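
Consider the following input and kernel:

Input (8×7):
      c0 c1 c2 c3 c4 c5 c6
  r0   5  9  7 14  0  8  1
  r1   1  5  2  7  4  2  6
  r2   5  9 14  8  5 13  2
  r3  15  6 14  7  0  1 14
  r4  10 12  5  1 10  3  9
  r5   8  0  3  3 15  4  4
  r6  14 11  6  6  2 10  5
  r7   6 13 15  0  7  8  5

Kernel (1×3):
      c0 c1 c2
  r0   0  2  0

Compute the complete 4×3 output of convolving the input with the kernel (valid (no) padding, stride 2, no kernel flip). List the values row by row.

18 28 16
18 16 26
24 2 6
22 12 20

Output[0,0]: The receptive field on the input at this output position is [5 9 7]. Elementwise product with the kernel and sum: 9·2.
Output[0,1]: The receptive field on the input at this output position is [7 14 0]. Elementwise product with the kernel and sum: 14·2.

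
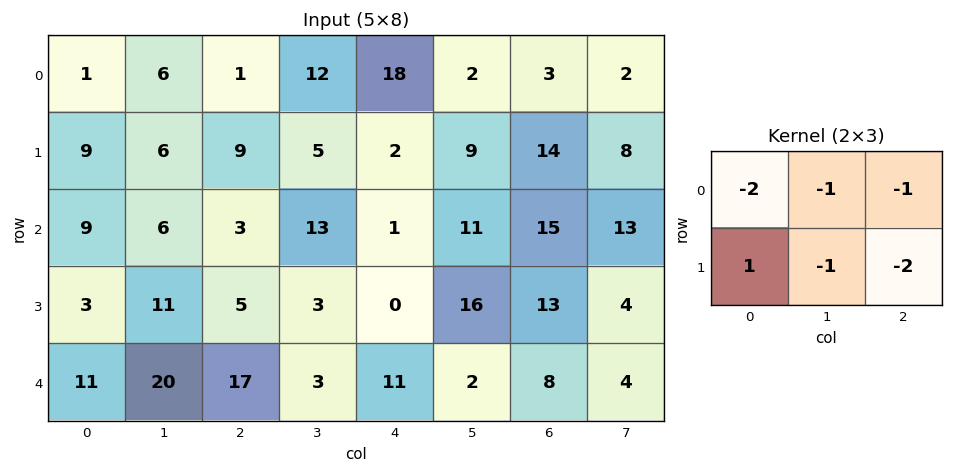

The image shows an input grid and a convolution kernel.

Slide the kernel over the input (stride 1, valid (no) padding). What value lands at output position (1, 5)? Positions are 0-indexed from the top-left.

-70

The receptive field on the input at this output position is [9 14 8 / 11 15 13]. Elementwise product with the kernel and sum: 9·-2 + 14·-1 + 8·-1 + 11·1 + 15·-1 + 13·-2.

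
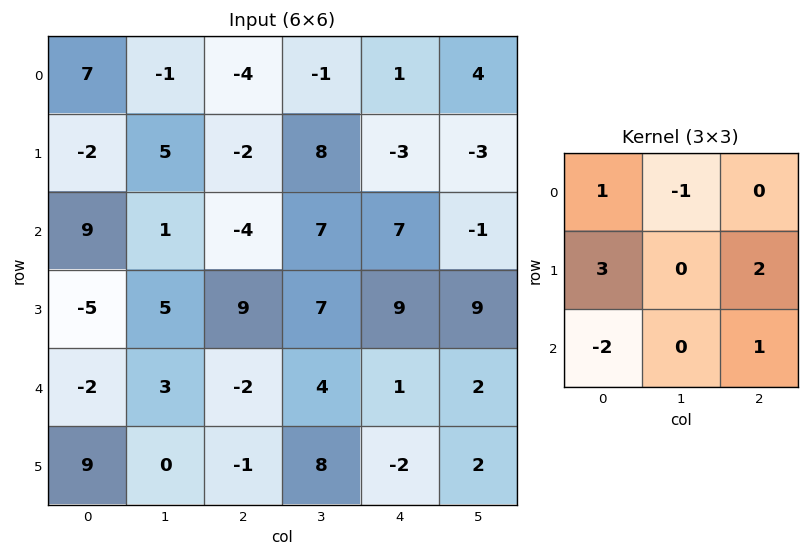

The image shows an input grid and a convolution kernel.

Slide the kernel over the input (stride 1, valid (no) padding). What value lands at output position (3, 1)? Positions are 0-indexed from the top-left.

21

The receptive field on the input at this output position is [5 9 7 / 3 -2 4 / 0 -1 8]. Elementwise product with the kernel and sum: 5·1 + 9·-1 + 3·3 + 4·2 + 0·-2 + 8·1.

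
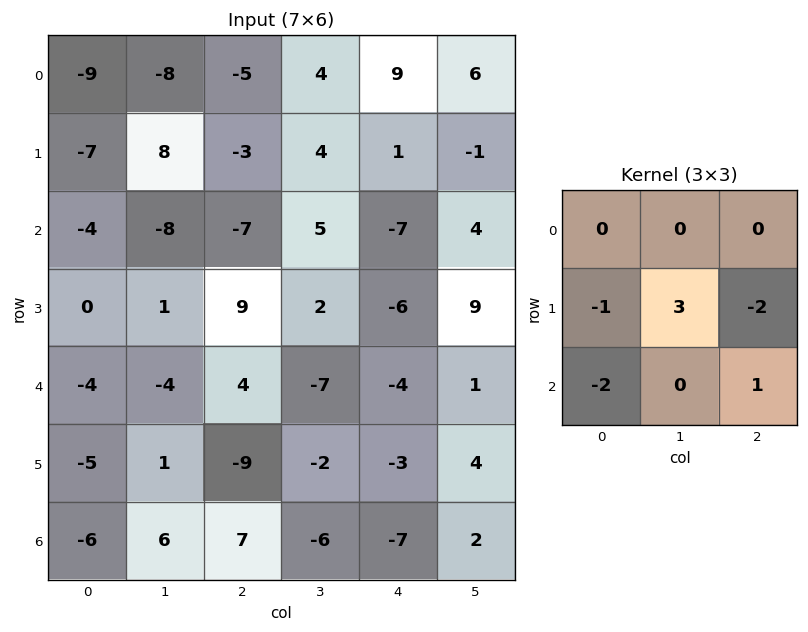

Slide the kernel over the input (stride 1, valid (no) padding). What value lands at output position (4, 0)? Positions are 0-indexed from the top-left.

The receptive field on the input at this output position is [-4 -4 4 / -5 1 -9 / -6 6 7]. Elementwise product with the kernel and sum: -5·-1 + 1·3 + -9·-2 + -6·-2 + 7·1.

45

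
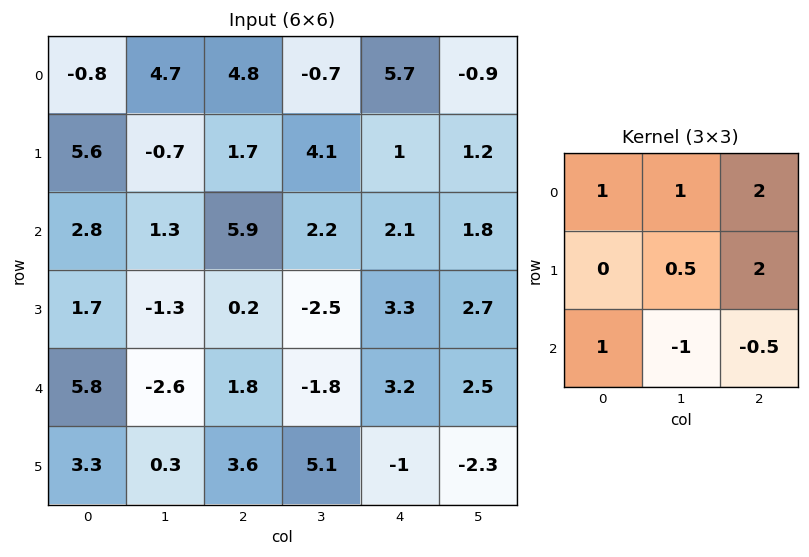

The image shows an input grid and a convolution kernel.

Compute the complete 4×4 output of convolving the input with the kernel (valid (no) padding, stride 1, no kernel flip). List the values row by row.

Output[0,0]: The receptive field on the input at this output position is [-0.8 4.7 4.8 / 5.6 -0.7 1.7 / 2.8 1.3 5.9]. Elementwise product with the kernel and sum: -0.8·1 + 4.7·1 + 4.8·2 + -0.7·0.5 + 1.7·2 + 2.8·1 + 1.3·-1 + 5.9·-0.5.

15.1 11.45 22.2 5.3
23.65 16.3 14.15 5
23.15 3.2 19.65 8.7
4.3 -14.65 8.8 20.05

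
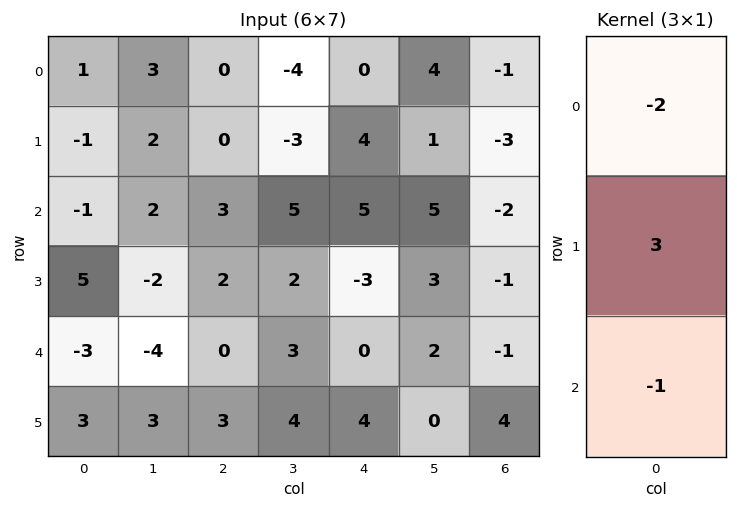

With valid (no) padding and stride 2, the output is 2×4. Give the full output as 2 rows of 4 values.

-4 -3 7 -5
20 0 -19 2

Output[0,0]: The receptive field on the input at this output position is [1 / -1 / -1]. Elementwise product with the kernel and sum: 1·-2 + -1·3 + -1·-1.
Output[0,1]: The receptive field on the input at this output position is [0 / 0 / 3]. Elementwise product with the kernel and sum: 0·-2 + 0·3 + 3·-1.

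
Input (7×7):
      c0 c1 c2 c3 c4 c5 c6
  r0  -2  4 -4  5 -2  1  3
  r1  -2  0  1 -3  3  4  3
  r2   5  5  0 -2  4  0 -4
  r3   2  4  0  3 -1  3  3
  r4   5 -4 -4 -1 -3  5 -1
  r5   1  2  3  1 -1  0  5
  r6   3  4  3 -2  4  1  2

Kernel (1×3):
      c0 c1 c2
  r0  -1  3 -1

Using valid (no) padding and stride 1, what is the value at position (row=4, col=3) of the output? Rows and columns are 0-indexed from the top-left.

-13

The receptive field on the input at this output position is [-1 -3 5]. Elementwise product with the kernel and sum: -1·-1 + -3·3 + 5·-1.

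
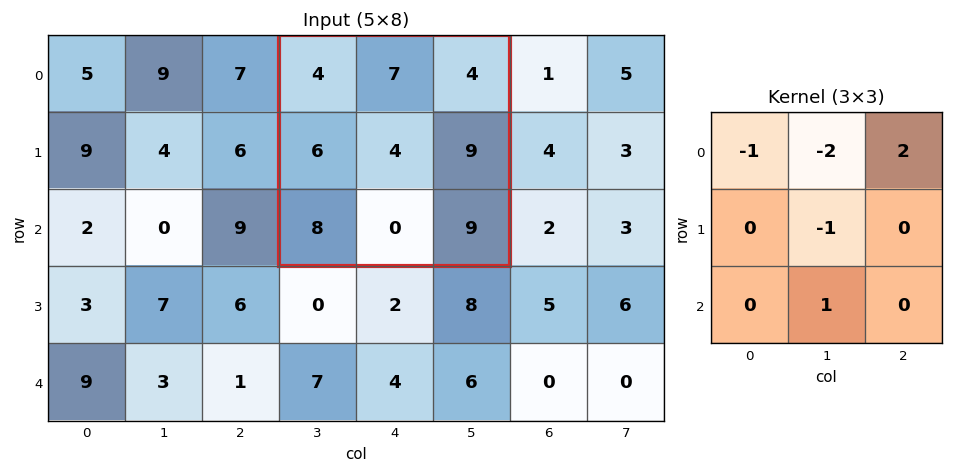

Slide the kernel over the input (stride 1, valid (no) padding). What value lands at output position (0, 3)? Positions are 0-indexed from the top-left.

The receptive field on the input at this output position is [4 7 4 / 6 4 9 / 8 0 9]. Elementwise product with the kernel and sum: 4·-1 + 7·-2 + 4·2 + 4·-1 + 0·1.

-14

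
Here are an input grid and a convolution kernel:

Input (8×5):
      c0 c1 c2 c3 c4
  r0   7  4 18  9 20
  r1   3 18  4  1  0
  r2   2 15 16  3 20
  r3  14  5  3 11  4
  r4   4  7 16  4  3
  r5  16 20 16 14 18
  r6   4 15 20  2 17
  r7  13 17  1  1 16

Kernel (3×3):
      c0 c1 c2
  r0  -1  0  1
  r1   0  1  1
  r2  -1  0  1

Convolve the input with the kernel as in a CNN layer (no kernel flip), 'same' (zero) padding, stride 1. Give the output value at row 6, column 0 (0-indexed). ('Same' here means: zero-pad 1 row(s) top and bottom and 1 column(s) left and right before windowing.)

56

The receptive field on the zero-padded input at this output position is [0 16 20 / 0 4 15 / 0 13 17]. Elementwise product with the kernel and sum: 0·-1 + 20·1 + 4·1 + 15·1 + 0·-1 + 17·1.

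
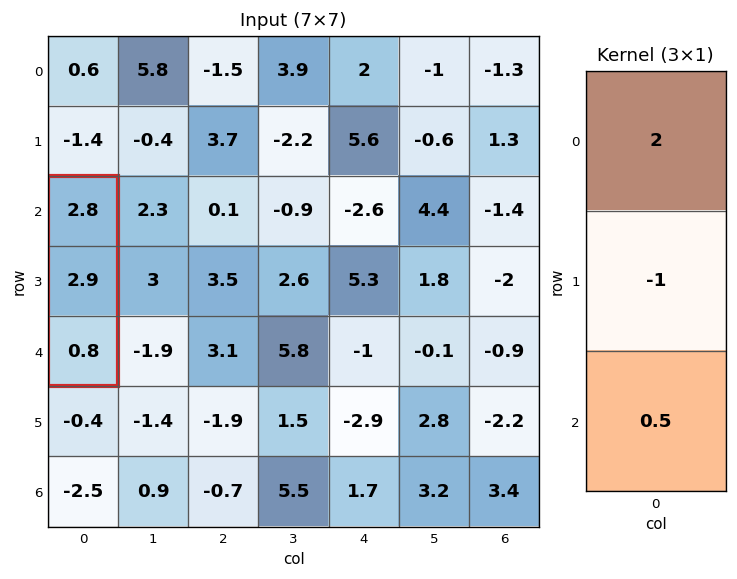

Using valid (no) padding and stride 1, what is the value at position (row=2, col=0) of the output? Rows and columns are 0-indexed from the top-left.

3.1

The receptive field on the input at this output position is [2.8 / 2.9 / 0.8]. Elementwise product with the kernel and sum: 2.8·2 + 2.9·-1 + 0.8·0.5.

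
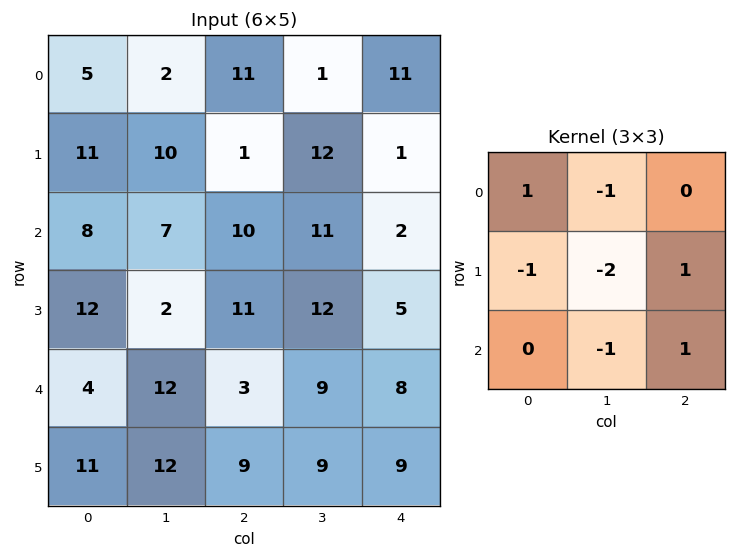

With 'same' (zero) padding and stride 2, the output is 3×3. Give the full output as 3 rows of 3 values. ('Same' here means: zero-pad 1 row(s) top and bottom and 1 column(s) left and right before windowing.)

-9 -12 -24
-30 -6 -9
-7 -18 -27

Output[0,0]: The receptive field on the zero-padded input at this output position is [0 0 0 / 0 5 2 / 0 11 10]. Elementwise product with the kernel and sum: 0·1 + 0·-1 + 0·-1 + 5·-2 + 2·1 + 11·-1 + 10·1.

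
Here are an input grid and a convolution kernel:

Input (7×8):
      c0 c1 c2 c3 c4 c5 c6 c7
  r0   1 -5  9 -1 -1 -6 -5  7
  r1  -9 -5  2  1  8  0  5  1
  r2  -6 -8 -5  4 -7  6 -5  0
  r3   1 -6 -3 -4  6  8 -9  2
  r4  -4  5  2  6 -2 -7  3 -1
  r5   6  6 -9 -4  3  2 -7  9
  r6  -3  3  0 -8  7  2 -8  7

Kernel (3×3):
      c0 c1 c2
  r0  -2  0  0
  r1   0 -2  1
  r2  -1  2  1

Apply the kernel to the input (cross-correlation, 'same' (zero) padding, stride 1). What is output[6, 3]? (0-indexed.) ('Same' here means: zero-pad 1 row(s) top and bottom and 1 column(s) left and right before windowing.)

41

The receptive field on the zero-padded input at this output position is [-9 -4 3 / 0 -8 7 / 0 0 0]. Elementwise product with the kernel and sum: -9·-2 + -8·-2 + 7·1 + 0·-1 + 0·2 + 0·1.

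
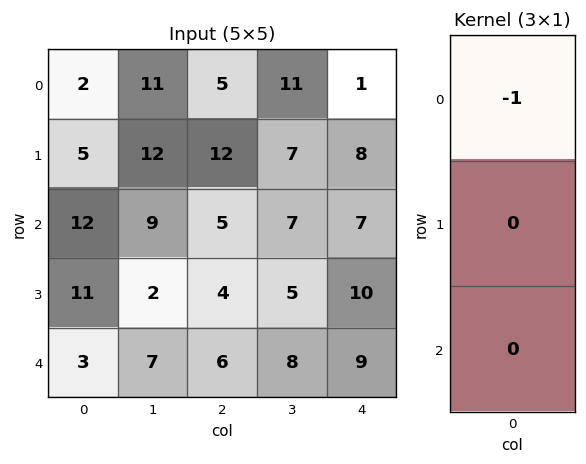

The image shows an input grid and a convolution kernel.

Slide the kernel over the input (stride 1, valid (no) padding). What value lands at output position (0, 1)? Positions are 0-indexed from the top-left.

The receptive field on the input at this output position is [11 / 12 / 9]. Elementwise product with the kernel and sum: 11·-1.

-11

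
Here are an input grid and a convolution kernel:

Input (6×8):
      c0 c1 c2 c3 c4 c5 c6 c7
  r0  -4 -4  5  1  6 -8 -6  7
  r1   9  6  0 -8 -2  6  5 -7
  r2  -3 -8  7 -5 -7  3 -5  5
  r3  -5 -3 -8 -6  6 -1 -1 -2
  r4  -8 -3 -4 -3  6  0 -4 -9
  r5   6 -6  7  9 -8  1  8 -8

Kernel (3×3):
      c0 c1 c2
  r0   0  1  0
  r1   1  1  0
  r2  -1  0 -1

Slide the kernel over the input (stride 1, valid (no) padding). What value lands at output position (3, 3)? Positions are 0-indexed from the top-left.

The receptive field on the input at this output position is [-6 6 -1 / -3 6 0 / 9 -8 1]. Elementwise product with the kernel and sum: 6·1 + -3·1 + 6·1 + 9·-1 + 1·-1.

-1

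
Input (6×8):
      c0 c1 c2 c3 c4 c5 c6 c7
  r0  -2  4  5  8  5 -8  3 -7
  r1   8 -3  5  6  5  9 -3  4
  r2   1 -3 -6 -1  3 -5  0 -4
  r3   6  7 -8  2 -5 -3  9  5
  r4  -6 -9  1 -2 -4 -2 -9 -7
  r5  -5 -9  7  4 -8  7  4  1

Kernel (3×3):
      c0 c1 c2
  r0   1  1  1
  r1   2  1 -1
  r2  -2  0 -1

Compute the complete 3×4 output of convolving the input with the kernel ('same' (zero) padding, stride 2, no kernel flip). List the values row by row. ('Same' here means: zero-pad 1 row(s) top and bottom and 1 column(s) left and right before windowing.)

-3 5 8 -28
2 -19 25 5
25 0 -27 -10

Output[0,0]: The receptive field on the zero-padded input at this output position is [0 0 0 / 0 -2 4 / 0 8 -3]. Elementwise product with the kernel and sum: 0·1 + 0·1 + 0·1 + 0·2 + -2·1 + 4·-1 + 0·-2 + -3·-1.
Output[0,1]: The receptive field on the zero-padded input at this output position is [0 0 0 / 4 5 8 / -3 5 6]. Elementwise product with the kernel and sum: 0·1 + 0·1 + 0·1 + 4·2 + 5·1 + 8·-1 + -3·-2 + 6·-1.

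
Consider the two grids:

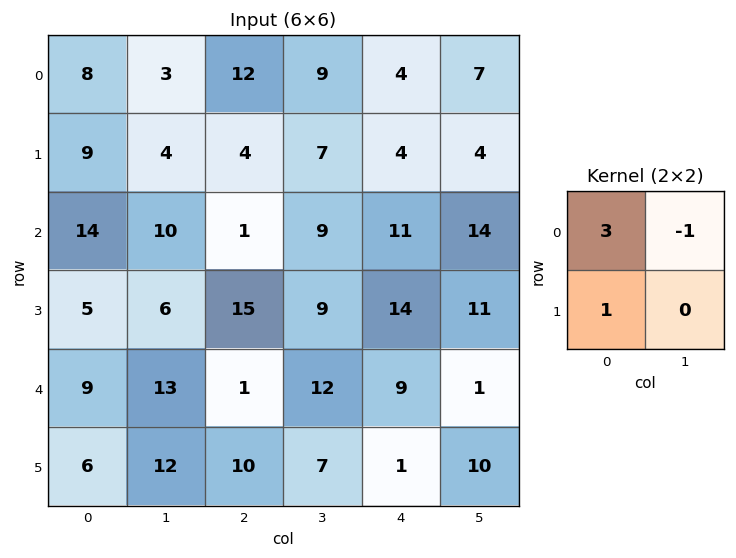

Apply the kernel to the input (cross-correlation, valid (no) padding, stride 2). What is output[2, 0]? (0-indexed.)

20

The receptive field on the input at this output position is [9 13 / 6 12]. Elementwise product with the kernel and sum: 9·3 + 13·-1 + 6·1.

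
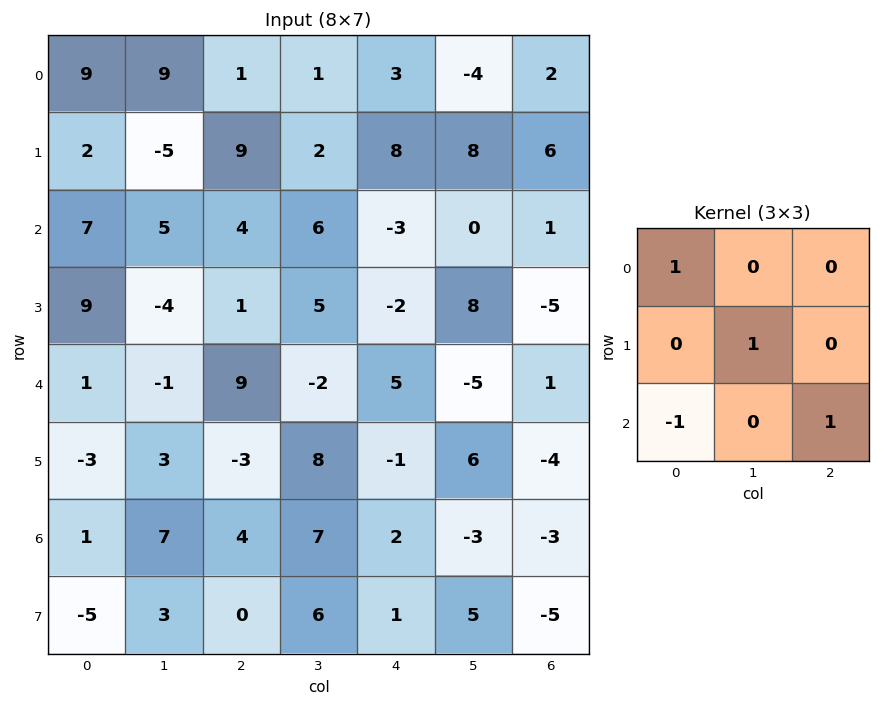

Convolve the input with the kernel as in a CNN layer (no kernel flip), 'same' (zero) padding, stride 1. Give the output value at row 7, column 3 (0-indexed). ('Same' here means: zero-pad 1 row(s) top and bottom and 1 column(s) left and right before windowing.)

10

The receptive field on the zero-padded input at this output position is [4 7 2 / 0 6 1 / 0 0 0]. Elementwise product with the kernel and sum: 4·1 + 6·1 + 0·-1 + 0·1.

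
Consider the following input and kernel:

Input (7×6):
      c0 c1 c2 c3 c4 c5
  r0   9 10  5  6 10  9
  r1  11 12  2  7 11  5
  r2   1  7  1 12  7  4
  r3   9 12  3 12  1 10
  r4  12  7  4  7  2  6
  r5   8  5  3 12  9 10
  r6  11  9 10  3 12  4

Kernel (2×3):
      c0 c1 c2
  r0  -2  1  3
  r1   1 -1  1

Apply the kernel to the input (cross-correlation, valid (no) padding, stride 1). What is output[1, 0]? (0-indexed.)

-9

The receptive field on the input at this output position is [11 12 2 / 1 7 1]. Elementwise product with the kernel and sum: 11·-2 + 12·1 + 2·3 + 1·1 + 7·-1 + 1·1.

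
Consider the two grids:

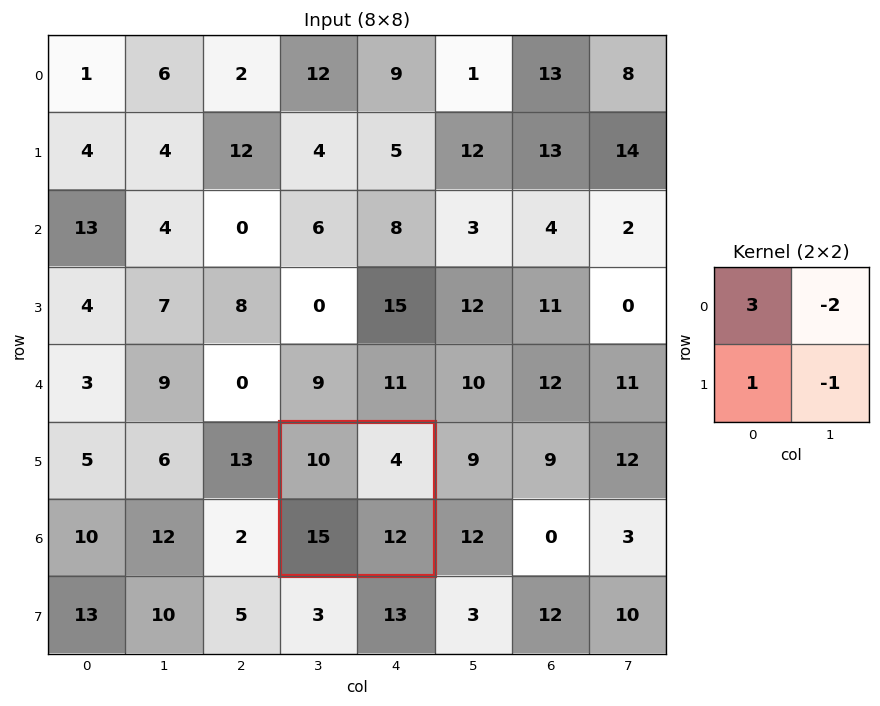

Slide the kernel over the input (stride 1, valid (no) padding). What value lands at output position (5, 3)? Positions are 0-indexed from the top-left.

25

The receptive field on the input at this output position is [10 4 / 15 12]. Elementwise product with the kernel and sum: 10·3 + 4·-2 + 15·1 + 12·-1.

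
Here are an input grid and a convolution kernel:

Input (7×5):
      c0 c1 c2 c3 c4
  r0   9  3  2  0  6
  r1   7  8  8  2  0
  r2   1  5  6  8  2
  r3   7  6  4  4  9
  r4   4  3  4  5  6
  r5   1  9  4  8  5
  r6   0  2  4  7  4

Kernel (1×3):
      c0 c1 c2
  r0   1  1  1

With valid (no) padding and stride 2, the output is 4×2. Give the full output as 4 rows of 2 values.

14 8
12 16
11 15
6 15

Output[0,0]: The receptive field on the input at this output position is [9 3 2]. Elementwise product with the kernel and sum: 9·1 + 3·1 + 2·1.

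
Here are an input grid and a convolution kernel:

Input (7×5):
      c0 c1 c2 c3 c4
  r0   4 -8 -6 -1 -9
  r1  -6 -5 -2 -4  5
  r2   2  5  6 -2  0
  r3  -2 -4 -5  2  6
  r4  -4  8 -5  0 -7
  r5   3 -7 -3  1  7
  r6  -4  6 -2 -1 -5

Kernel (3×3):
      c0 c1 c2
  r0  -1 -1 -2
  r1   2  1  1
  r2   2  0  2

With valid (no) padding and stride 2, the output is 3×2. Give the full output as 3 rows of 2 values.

Output[0,0]: The receptive field on the input at this output position is [4 -8 -6 / -6 -5 -2 / 2 5 6]. Elementwise product with the kernel and sum: 4·-1 + -8·-1 + -6·-2 + -6·2 + -5·1 + -2·1 + 2·2 + 6·2.

13 34
-50 -30
-10 7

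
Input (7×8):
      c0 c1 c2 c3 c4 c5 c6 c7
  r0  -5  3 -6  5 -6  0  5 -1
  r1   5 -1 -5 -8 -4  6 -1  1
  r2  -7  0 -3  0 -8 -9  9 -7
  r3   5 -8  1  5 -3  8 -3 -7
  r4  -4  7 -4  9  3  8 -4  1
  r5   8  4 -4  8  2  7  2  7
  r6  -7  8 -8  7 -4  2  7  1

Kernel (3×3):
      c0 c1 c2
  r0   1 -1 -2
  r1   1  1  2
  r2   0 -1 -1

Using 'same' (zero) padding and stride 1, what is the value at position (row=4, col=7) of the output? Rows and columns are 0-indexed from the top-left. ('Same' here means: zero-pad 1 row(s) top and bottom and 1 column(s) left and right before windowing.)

-6

The receptive field on the zero-padded input at this output position is [-3 -7 0 / -4 1 0 / 2 7 0]. Elementwise product with the kernel and sum: -3·1 + -7·-1 + 0·-2 + -4·1 + 1·1 + 0·2 + 7·-1 + 0·-1.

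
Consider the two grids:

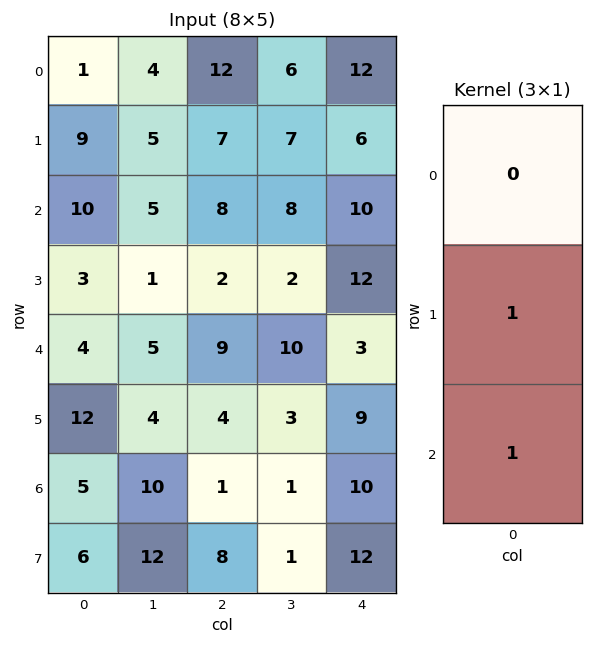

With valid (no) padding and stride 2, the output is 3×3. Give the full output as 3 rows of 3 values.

Output[0,0]: The receptive field on the input at this output position is [1 / 9 / 10]. Elementwise product with the kernel and sum: 9·1 + 10·1.

19 15 16
7 11 15
17 5 19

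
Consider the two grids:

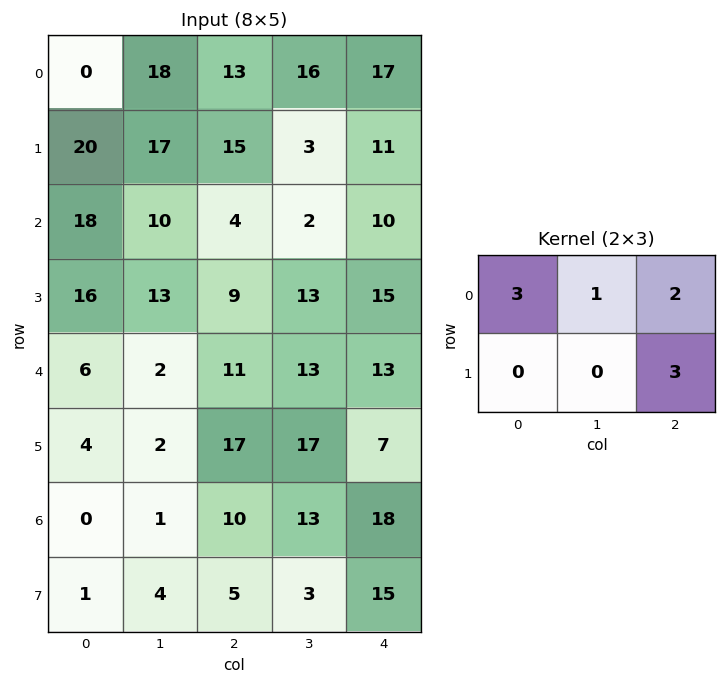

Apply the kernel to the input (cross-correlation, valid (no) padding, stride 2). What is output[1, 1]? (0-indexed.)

79

The receptive field on the input at this output position is [4 2 10 / 9 13 15]. Elementwise product with the kernel and sum: 4·3 + 2·1 + 10·2 + 15·3.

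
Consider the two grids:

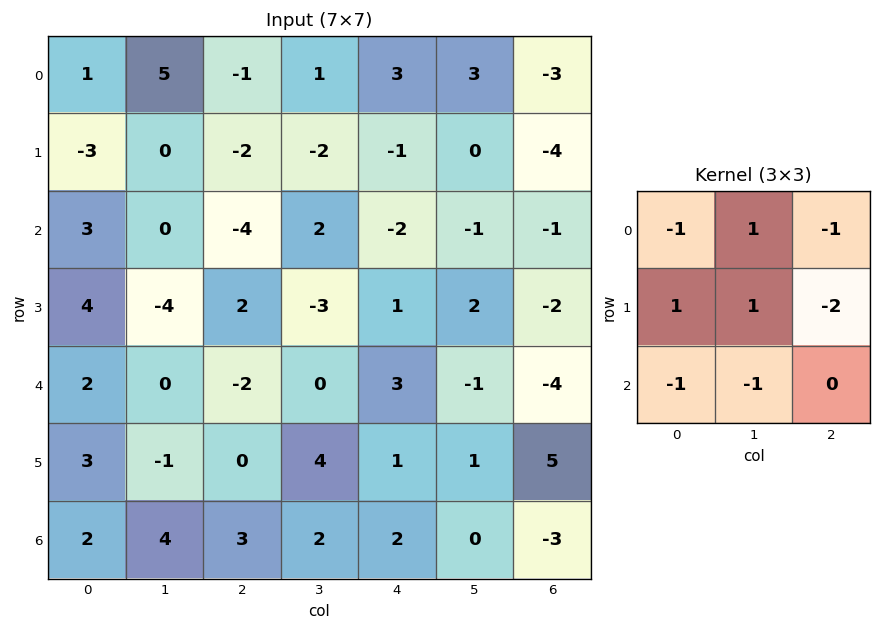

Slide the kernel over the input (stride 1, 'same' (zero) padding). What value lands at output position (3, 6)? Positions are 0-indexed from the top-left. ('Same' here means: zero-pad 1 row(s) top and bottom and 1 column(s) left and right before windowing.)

5

The receptive field on the zero-padded input at this output position is [-1 -1 0 / 2 -2 0 / -1 -4 0]. Elementwise product with the kernel and sum: -1·-1 + -1·1 + 0·-1 + 2·1 + -2·1 + 0·-2 + -1·-1 + -4·-1.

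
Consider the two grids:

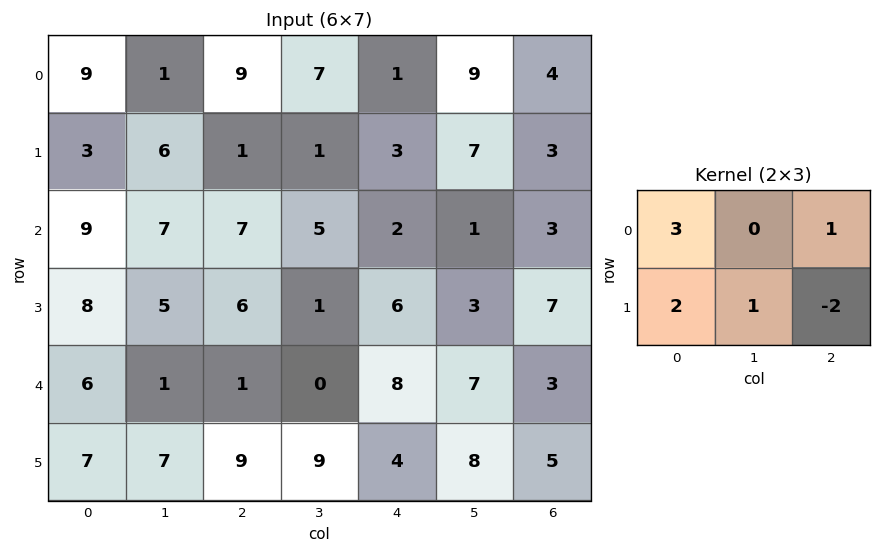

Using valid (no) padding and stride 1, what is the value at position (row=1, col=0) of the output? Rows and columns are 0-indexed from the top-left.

21

The receptive field on the input at this output position is [3 6 1 / 9 7 7]. Elementwise product with the kernel and sum: 3·3 + 1·1 + 9·2 + 7·1 + 7·-2.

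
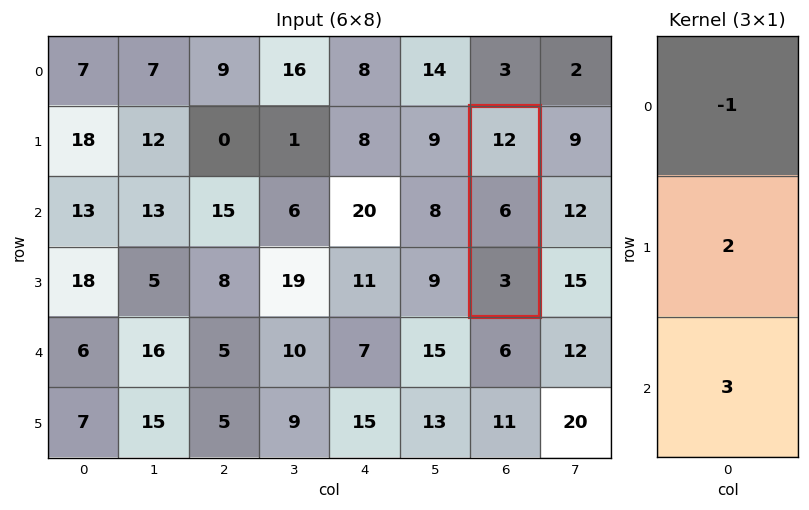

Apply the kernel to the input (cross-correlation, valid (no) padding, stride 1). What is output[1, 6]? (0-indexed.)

The receptive field on the input at this output position is [12 / 6 / 3]. Elementwise product with the kernel and sum: 12·-1 + 6·2 + 3·3.

9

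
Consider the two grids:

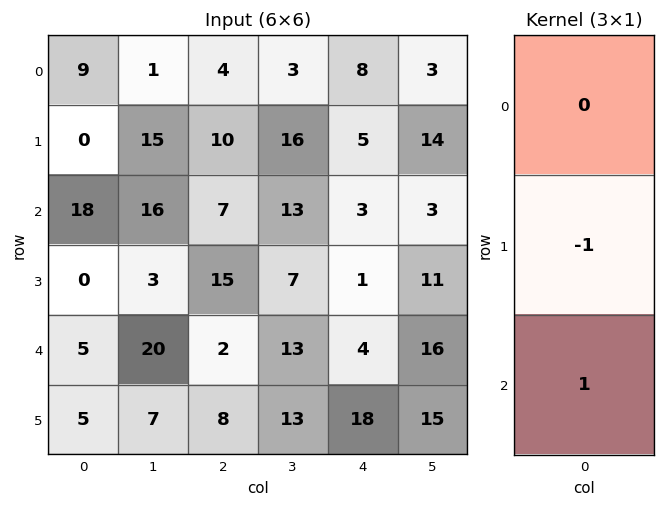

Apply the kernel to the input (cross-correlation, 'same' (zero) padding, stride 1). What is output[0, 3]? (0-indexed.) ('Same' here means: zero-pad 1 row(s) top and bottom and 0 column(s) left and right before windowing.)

The receptive field on the zero-padded input at this output position is [0 / 3 / 16]. Elementwise product with the kernel and sum: 3·-1 + 16·1.

13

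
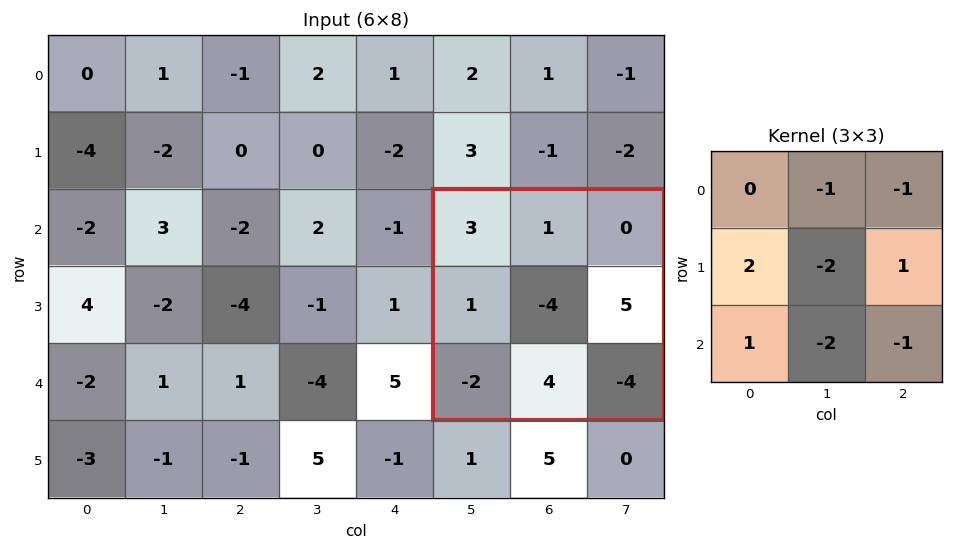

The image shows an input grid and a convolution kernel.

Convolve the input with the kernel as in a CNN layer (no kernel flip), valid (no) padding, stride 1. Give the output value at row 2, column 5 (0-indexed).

The receptive field on the input at this output position is [3 1 0 / 1 -4 5 / -2 4 -4]. Elementwise product with the kernel and sum: 1·-1 + 0·-1 + 1·2 + -4·-2 + 5·1 + -2·1 + 4·-2 + -4·-1.

8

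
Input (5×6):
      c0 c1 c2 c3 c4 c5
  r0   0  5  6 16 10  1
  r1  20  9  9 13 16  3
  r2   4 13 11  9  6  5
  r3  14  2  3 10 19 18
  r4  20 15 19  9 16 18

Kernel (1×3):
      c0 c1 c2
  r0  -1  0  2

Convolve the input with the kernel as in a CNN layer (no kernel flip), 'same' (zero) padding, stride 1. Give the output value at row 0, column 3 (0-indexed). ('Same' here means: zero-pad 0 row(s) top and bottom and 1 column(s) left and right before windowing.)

The receptive field on the zero-padded input at this output position is [6 16 10]. Elementwise product with the kernel and sum: 6·-1 + 10·2.

14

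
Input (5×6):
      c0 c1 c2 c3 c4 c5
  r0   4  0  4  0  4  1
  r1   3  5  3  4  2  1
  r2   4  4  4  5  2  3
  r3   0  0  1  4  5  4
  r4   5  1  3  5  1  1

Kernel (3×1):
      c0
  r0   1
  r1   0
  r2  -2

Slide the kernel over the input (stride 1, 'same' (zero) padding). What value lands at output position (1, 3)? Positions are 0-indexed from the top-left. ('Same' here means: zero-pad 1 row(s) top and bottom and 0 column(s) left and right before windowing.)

-10

The receptive field on the zero-padded input at this output position is [0 / 4 / 5]. Elementwise product with the kernel and sum: 0·1 + 5·-2.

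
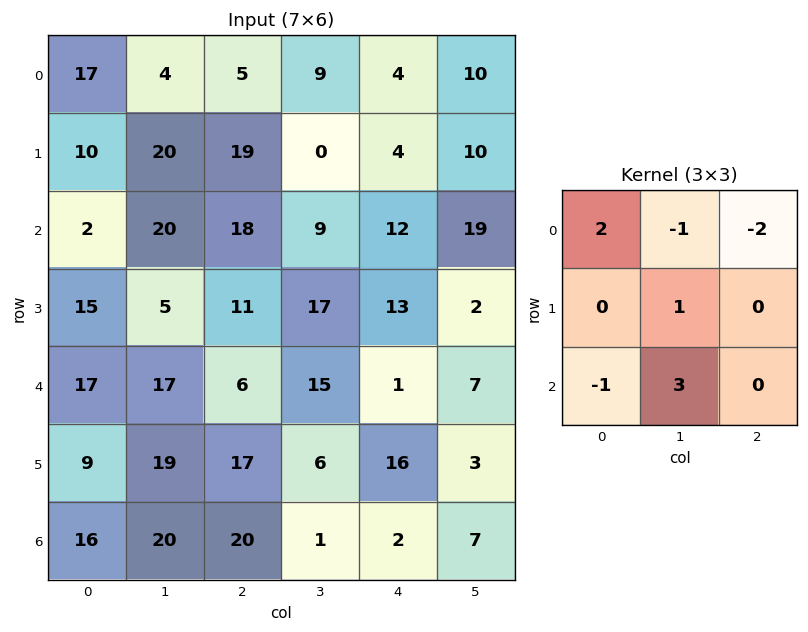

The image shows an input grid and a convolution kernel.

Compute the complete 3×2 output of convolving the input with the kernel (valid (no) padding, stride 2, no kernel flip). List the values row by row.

98 2
-13 59
68 -16

Output[0,0]: The receptive field on the input at this output position is [17 4 5 / 10 20 19 / 2 20 18]. Elementwise product with the kernel and sum: 17·2 + 4·-1 + 5·-2 + 20·1 + 2·-1 + 20·3.
Output[0,1]: The receptive field on the input at this output position is [5 9 4 / 19 0 4 / 18 9 12]. Elementwise product with the kernel and sum: 5·2 + 9·-1 + 4·-2 + 0·1 + 18·-1 + 9·3.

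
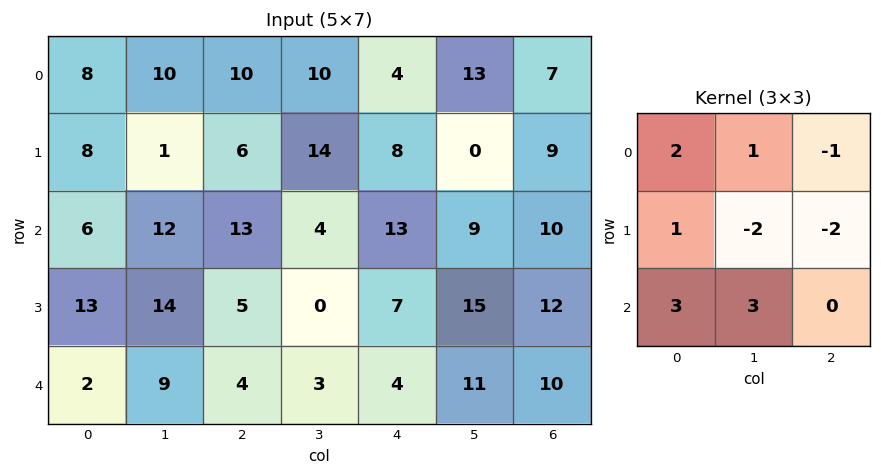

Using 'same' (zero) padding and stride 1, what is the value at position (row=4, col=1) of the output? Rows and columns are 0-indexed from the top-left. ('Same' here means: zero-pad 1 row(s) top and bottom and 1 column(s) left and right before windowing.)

11

The receptive field on the zero-padded input at this output position is [13 14 5 / 2 9 4 / 0 0 0]. Elementwise product with the kernel and sum: 13·2 + 14·1 + 5·-1 + 2·1 + 9·-2 + 4·-2 + 0·3 + 0·3.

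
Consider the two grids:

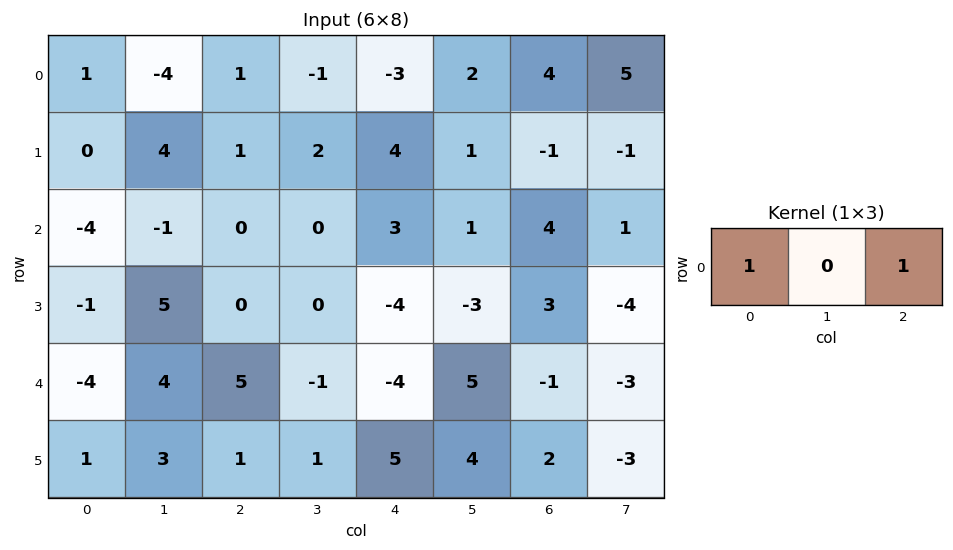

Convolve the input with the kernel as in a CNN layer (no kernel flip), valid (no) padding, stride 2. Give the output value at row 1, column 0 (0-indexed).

The receptive field on the input at this output position is [-4 -1 0]. Elementwise product with the kernel and sum: -4·1 + 0·1.

-4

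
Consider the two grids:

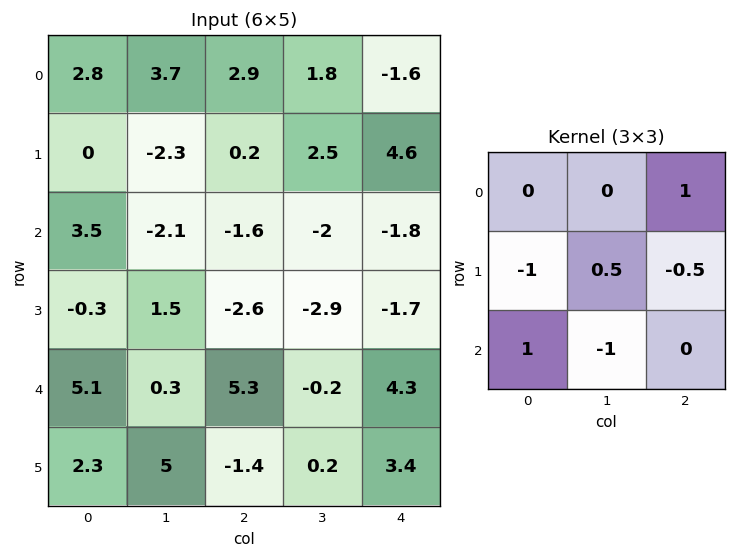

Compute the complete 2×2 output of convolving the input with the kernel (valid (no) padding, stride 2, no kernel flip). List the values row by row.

7.25 -2.45
5.55 5.7

Output[0,0]: The receptive field on the input at this output position is [2.8 3.7 2.9 / 0 -2.3 0.2 / 3.5 -2.1 -1.6]. Elementwise product with the kernel and sum: 2.9·1 + 0·-1 + -2.3·0.5 + 0.2·-0.5 + 3.5·1 + -2.1·-1.
Output[0,1]: The receptive field on the input at this output position is [2.9 1.8 -1.6 / 0.2 2.5 4.6 / -1.6 -2 -1.8]. Elementwise product with the kernel and sum: -1.6·1 + 0.2·-1 + 2.5·0.5 + 4.6·-0.5 + -1.6·1 + -2·-1.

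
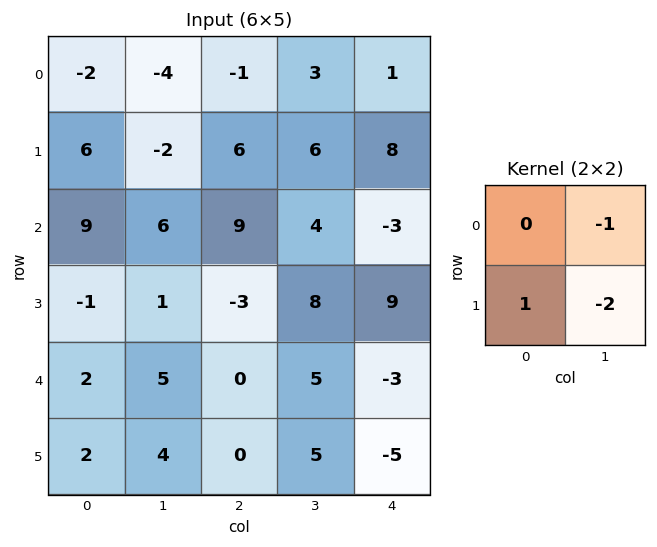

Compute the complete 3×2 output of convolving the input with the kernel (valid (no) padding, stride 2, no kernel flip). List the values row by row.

14 -9
-9 -23
-11 -15

Output[0,0]: The receptive field on the input at this output position is [-2 -4 / 6 -2]. Elementwise product with the kernel and sum: -4·-1 + 6·1 + -2·-2.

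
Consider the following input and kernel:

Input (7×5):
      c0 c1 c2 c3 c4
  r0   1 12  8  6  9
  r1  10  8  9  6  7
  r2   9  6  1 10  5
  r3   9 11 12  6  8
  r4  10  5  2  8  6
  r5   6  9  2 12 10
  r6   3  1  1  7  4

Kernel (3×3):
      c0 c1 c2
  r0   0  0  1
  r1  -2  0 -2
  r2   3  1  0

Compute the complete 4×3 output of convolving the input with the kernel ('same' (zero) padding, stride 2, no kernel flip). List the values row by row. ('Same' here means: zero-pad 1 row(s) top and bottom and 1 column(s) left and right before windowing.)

-14 -3 13
5 19 6
7 9 30
7 -4 -14

Output[0,0]: The receptive field on the zero-padded input at this output position is [0 0 0 / 0 1 12 / 0 10 8]. Elementwise product with the kernel and sum: 0·1 + 0·-2 + 12·-2 + 0·3 + 10·1.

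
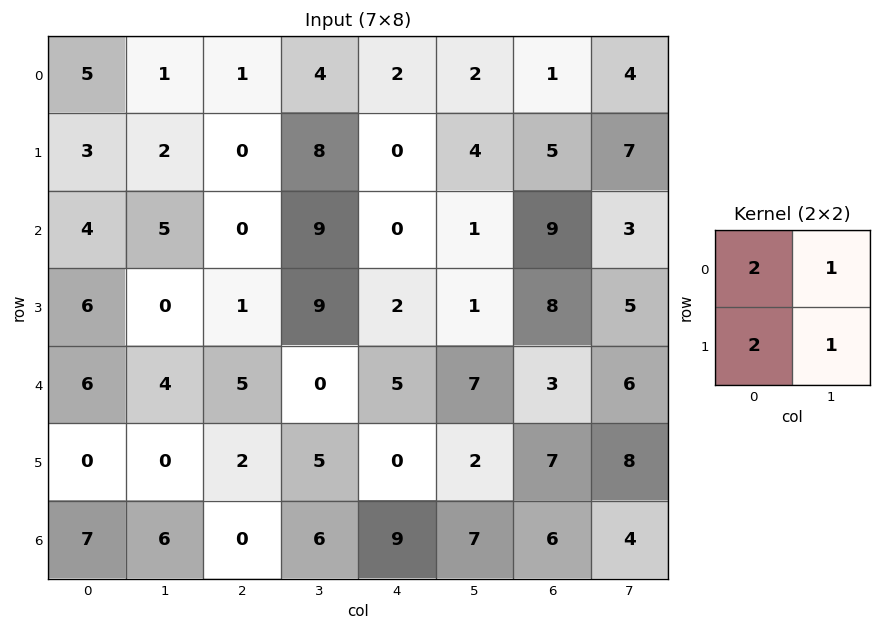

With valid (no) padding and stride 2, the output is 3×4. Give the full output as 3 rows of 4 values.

19 14 10 23
25 20 6 42
16 19 19 34

Output[0,0]: The receptive field on the input at this output position is [5 1 / 3 2]. Elementwise product with the kernel and sum: 5·2 + 1·1 + 3·2 + 2·1.
Output[0,1]: The receptive field on the input at this output position is [1 4 / 0 8]. Elementwise product with the kernel and sum: 1·2 + 4·1 + 0·2 + 8·1.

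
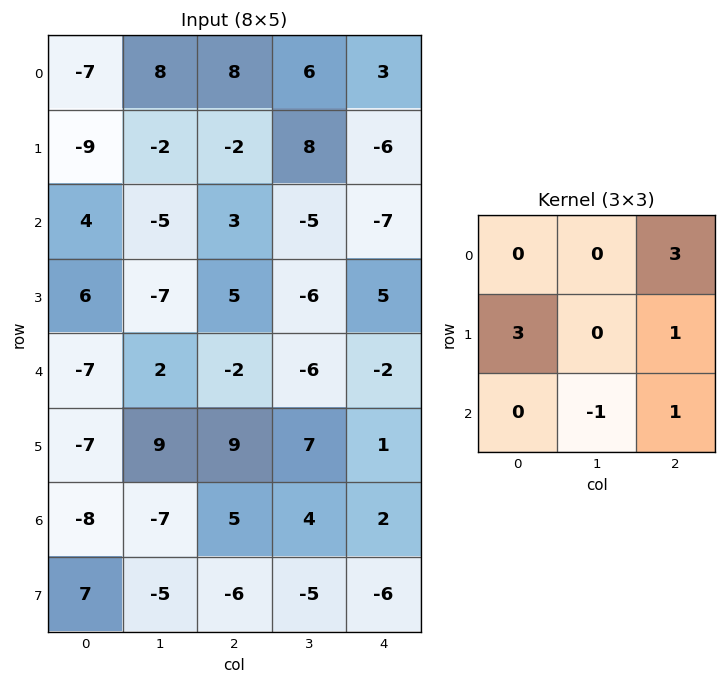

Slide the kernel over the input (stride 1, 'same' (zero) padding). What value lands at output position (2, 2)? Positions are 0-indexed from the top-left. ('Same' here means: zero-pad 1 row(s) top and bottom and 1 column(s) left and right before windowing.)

The receptive field on the zero-padded input at this output position is [-2 -2 8 / -5 3 -5 / -7 5 -6]. Elementwise product with the kernel and sum: 8·3 + -5·3 + -5·1 + 5·-1 + -6·1.

-7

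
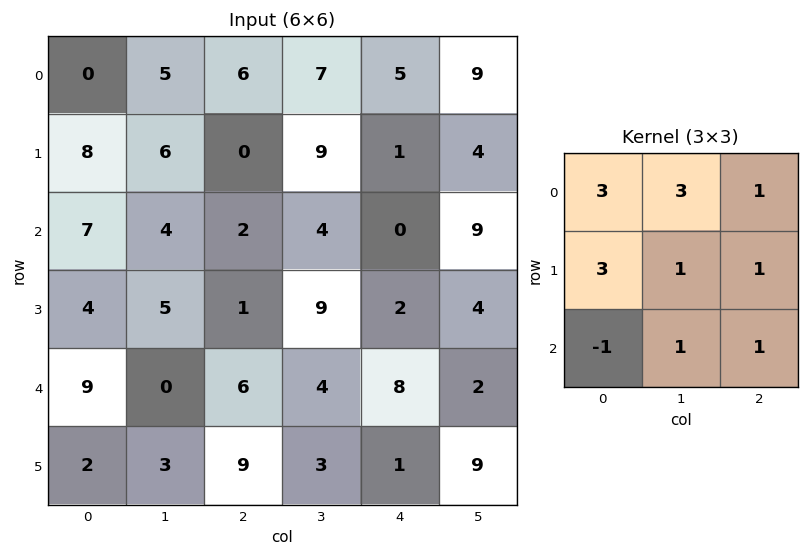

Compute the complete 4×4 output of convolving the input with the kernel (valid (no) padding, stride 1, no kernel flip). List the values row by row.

Output[0,0]: The receptive field on the input at this output position is [0 5 6 / 8 6 0 / 7 4 2]. Elementwise product with the kernel and sum: 0·3 + 5·3 + 6·1 + 8·3 + 6·1 + 0·1 + 7·-1 + 4·1 + 2·1.

50 69 56 82
71 50 48 52
50 57 38 60
71 46 57 66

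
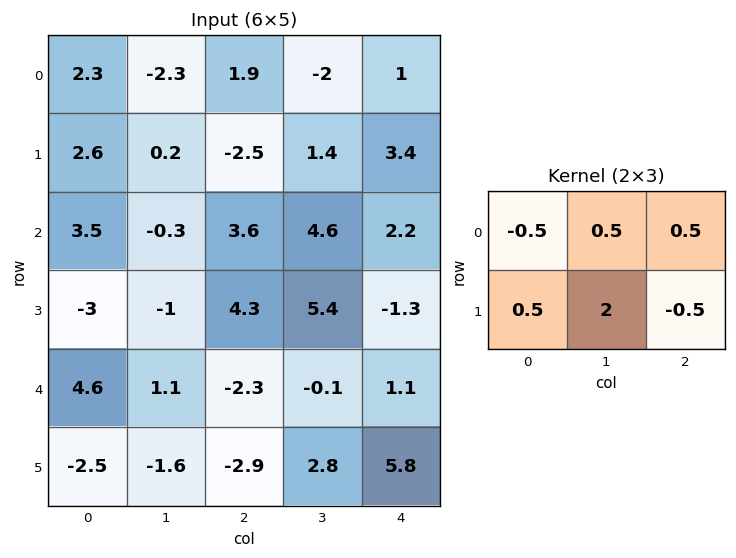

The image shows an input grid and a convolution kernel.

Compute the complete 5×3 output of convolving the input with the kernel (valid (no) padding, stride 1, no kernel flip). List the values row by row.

1.6 -4.5 -1.6
-3.1 4.1 13.55
-5.75 9.65 15.2
8.8 1.35 -2
-5.9 -9.75 2.9

Output[0,0]: The receptive field on the input at this output position is [2.3 -2.3 1.9 / 2.6 0.2 -2.5]. Elementwise product with the kernel and sum: 2.3·-0.5 + -2.3·0.5 + 1.9·0.5 + 2.6·0.5 + 0.2·2 + -2.5·-0.5.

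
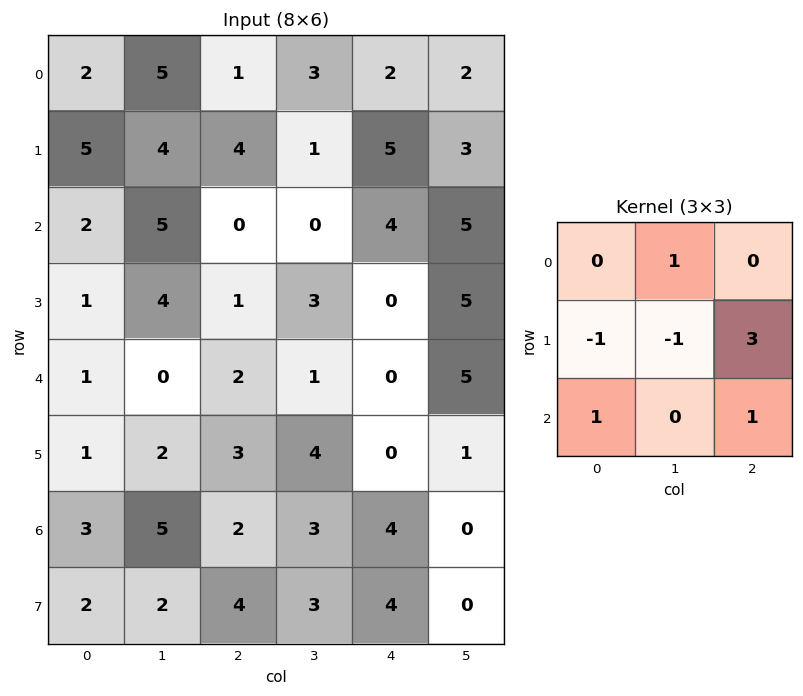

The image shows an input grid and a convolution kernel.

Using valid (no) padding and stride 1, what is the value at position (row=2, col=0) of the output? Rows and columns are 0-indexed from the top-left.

6

The receptive field on the input at this output position is [2 5 0 / 1 4 1 / 1 0 2]. Elementwise product with the kernel and sum: 5·1 + 1·-1 + 4·-1 + 1·3 + 1·1 + 2·1.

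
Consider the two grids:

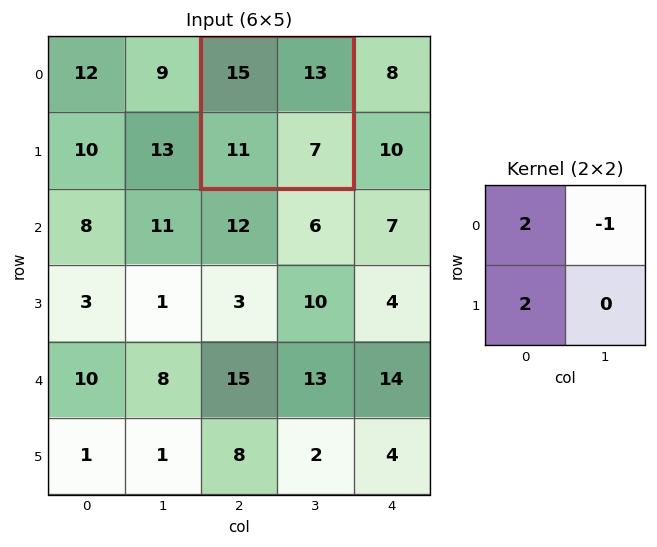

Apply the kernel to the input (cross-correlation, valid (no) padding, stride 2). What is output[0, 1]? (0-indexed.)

The receptive field on the input at this output position is [15 13 / 11 7]. Elementwise product with the kernel and sum: 15·2 + 13·-1 + 11·2.

39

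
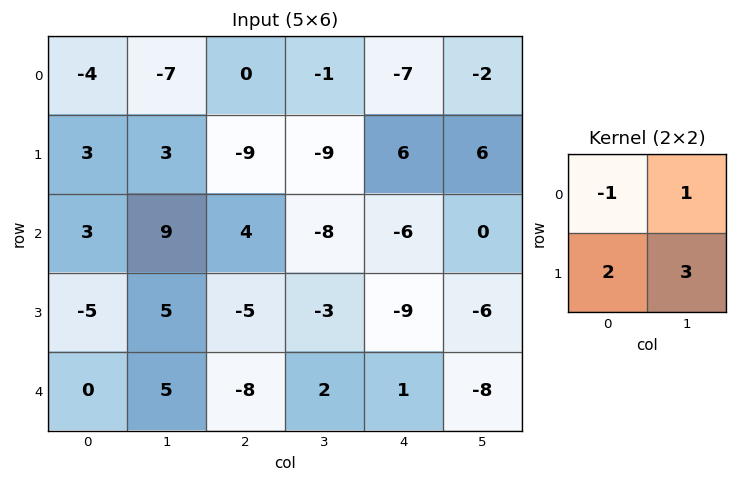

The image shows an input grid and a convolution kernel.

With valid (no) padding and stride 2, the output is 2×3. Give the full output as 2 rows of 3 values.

Output[0,0]: The receptive field on the input at this output position is [-4 -7 / 3 3]. Elementwise product with the kernel and sum: -4·-1 + -7·1 + 3·2 + 3·3.

12 -46 35
11 -31 -30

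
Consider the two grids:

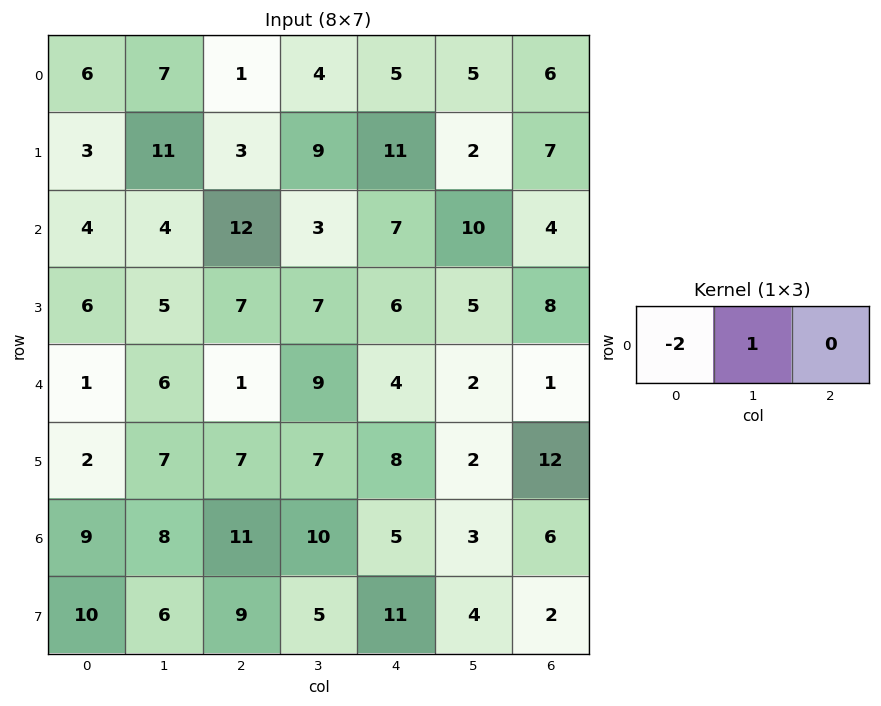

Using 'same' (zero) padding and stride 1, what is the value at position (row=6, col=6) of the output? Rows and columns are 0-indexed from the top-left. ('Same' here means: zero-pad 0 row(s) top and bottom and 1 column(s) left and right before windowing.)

The receptive field on the zero-padded input at this output position is [3 6 0]. Elementwise product with the kernel and sum: 3·-2 + 6·1.

0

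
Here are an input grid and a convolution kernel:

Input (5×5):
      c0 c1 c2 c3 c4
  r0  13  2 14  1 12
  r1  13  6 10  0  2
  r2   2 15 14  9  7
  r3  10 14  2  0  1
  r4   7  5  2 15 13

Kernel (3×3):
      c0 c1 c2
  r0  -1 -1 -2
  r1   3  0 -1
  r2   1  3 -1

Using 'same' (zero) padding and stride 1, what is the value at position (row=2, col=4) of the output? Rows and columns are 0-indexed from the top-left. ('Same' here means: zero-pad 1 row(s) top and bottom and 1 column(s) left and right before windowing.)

28

The receptive field on the zero-padded input at this output position is [0 2 0 / 9 7 0 / 0 1 0]. Elementwise product with the kernel and sum: 0·-1 + 2·-1 + 0·-2 + 9·3 + 0·-1 + 0·1 + 1·3 + 0·-1.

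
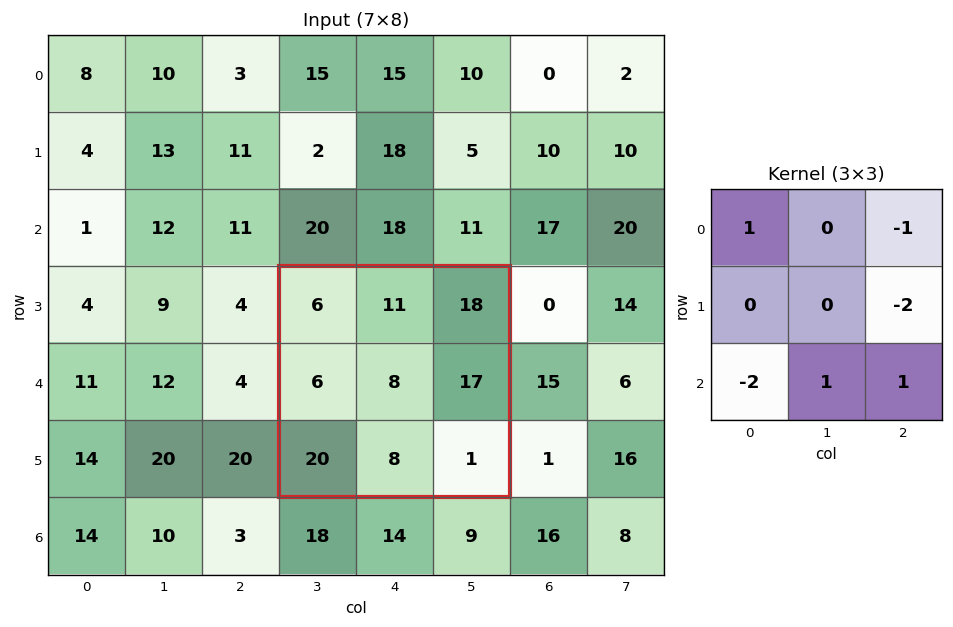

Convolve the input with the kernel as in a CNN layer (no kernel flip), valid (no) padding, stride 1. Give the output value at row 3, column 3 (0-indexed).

-77

The receptive field on the input at this output position is [6 11 18 / 6 8 17 / 20 8 1]. Elementwise product with the kernel and sum: 6·1 + 18·-1 + 17·-2 + 20·-2 + 8·1 + 1·1.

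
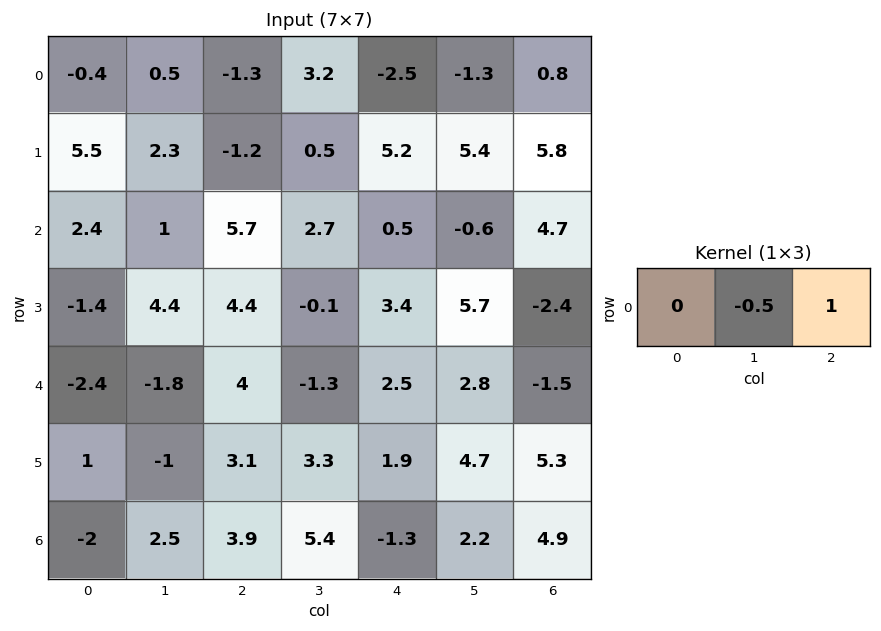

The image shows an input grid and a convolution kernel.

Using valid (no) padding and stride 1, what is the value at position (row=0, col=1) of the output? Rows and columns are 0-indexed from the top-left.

The receptive field on the input at this output position is [0.5 -1.3 3.2]. Elementwise product with the kernel and sum: -1.3·-0.5 + 3.2·1.

3.85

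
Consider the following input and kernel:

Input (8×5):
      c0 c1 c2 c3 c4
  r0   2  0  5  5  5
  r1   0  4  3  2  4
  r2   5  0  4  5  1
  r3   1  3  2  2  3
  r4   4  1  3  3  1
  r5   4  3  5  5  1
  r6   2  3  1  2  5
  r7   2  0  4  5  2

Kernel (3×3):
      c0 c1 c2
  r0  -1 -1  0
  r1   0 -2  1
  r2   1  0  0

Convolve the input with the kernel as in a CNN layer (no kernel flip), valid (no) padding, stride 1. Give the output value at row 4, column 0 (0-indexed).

The receptive field on the input at this output position is [4 1 3 / 4 3 5 / 2 3 1]. Elementwise product with the kernel and sum: 4·-1 + 1·-1 + 3·-2 + 5·1 + 2·1.

-4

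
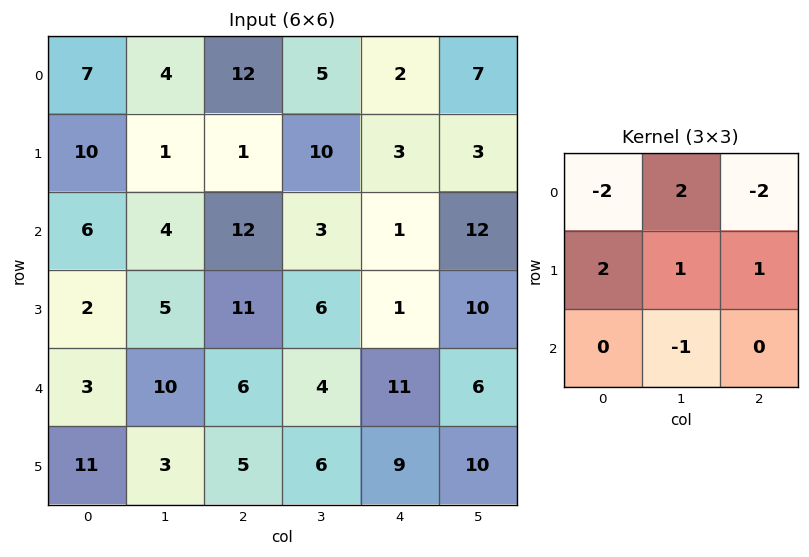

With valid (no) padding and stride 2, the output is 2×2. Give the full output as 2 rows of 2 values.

-12 -6
-18 5

Output[0,0]: The receptive field on the input at this output position is [7 4 12 / 10 1 1 / 6 4 12]. Elementwise product with the kernel and sum: 7·-2 + 4·2 + 12·-2 + 10·2 + 1·1 + 1·1 + 4·-1.
Output[0,1]: The receptive field on the input at this output position is [12 5 2 / 1 10 3 / 12 3 1]. Elementwise product with the kernel and sum: 12·-2 + 5·2 + 2·-2 + 1·2 + 10·1 + 3·1 + 3·-1.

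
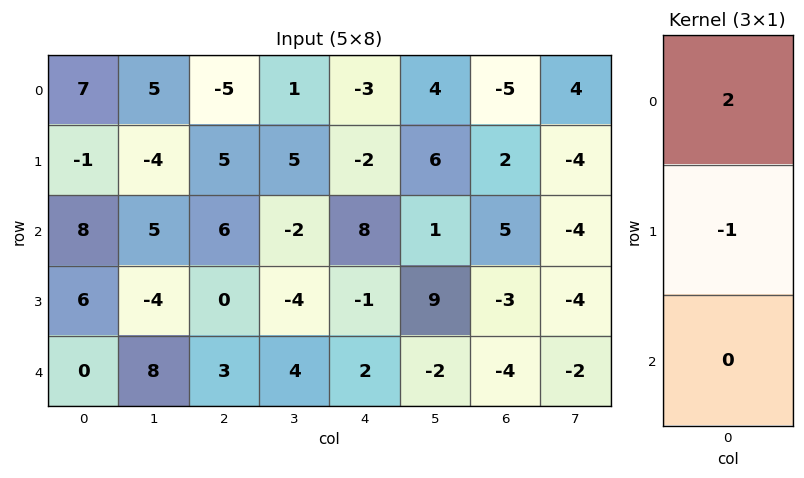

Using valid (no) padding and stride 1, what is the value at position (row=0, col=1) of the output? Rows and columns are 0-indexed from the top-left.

14

The receptive field on the input at this output position is [5 / -4 / 5]. Elementwise product with the kernel and sum: 5·2 + -4·-1.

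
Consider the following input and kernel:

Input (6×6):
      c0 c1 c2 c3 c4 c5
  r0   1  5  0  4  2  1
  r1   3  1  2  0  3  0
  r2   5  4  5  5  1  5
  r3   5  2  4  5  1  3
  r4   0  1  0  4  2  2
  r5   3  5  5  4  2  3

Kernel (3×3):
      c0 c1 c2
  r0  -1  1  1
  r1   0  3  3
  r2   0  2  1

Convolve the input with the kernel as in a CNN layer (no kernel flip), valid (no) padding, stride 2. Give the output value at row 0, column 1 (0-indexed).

The receptive field on the input at this output position is [0 4 2 / 2 0 3 / 5 5 1]. Elementwise product with the kernel and sum: 0·-1 + 4·1 + 2·1 + 0·3 + 3·3 + 5·2 + 1·1.

26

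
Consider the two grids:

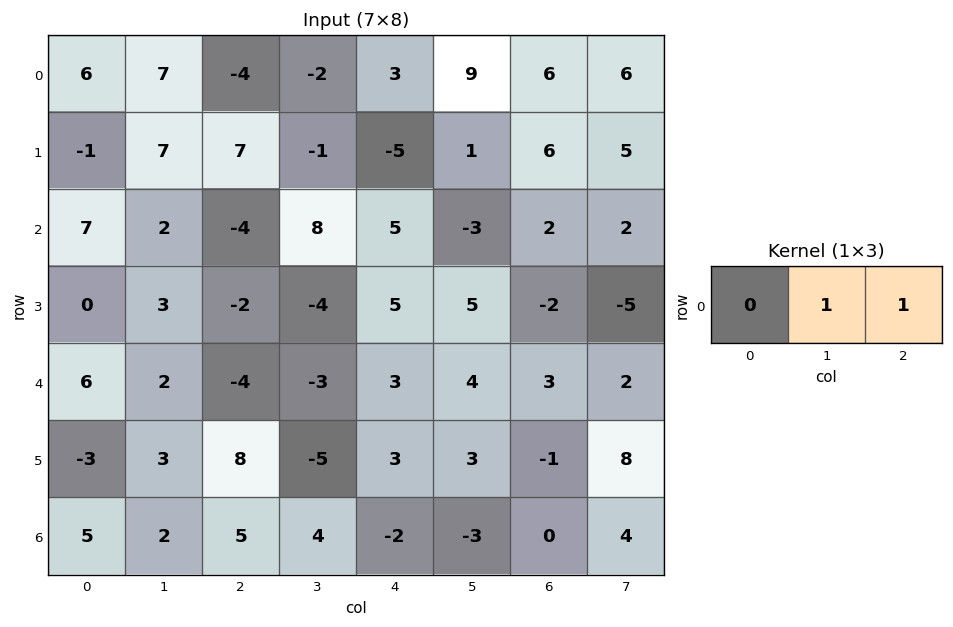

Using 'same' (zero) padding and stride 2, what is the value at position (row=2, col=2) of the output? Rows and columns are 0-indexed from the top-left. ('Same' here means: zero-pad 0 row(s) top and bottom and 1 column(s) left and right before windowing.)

7

The receptive field on the zero-padded input at this output position is [-3 3 4]. Elementwise product with the kernel and sum: 3·1 + 4·1.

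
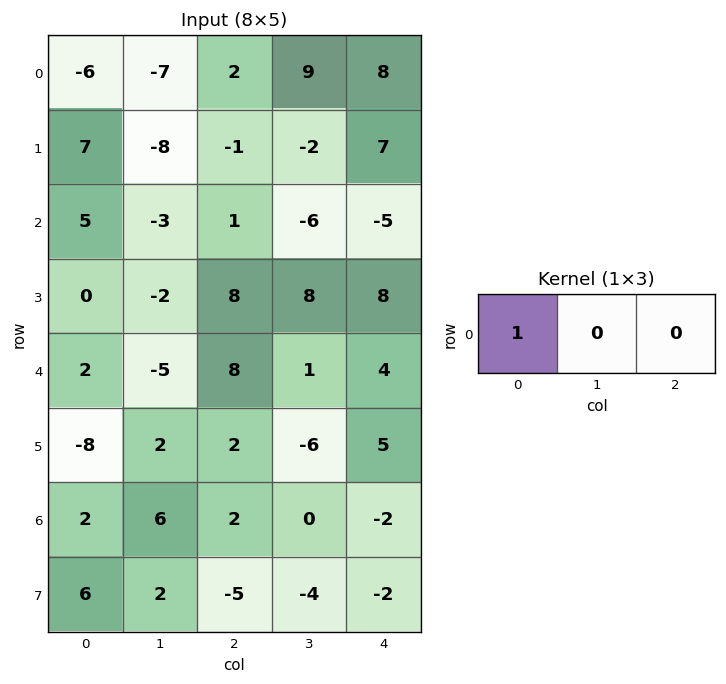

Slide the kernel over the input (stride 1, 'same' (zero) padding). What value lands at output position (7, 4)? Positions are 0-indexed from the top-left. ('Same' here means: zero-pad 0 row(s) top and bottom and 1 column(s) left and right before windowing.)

-4

The receptive field on the zero-padded input at this output position is [-4 -2 0]. Elementwise product with the kernel and sum: -4·1.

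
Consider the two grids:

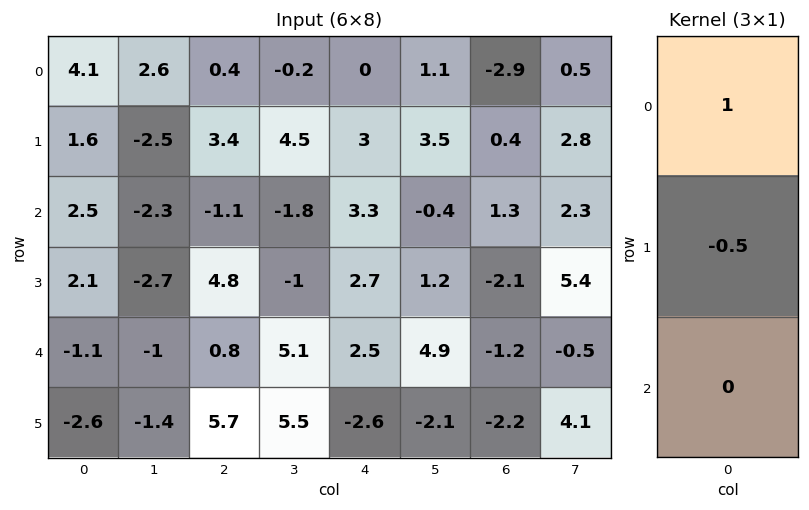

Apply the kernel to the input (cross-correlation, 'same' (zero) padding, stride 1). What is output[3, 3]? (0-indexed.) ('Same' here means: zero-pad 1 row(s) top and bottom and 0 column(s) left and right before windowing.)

The receptive field on the zero-padded input at this output position is [-1.8 / -1 / 5.1]. Elementwise product with the kernel and sum: -1.8·1 + -1·-0.5.

-1.3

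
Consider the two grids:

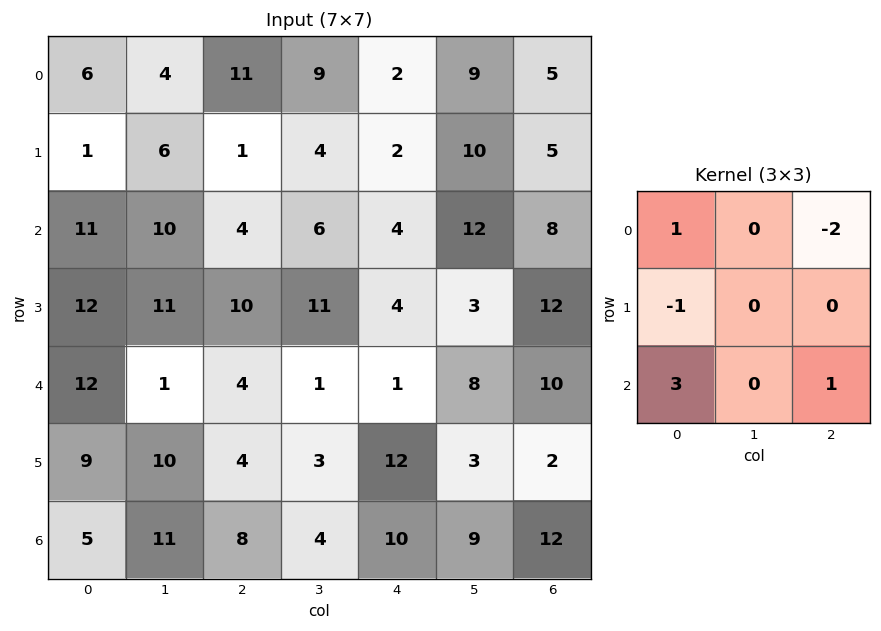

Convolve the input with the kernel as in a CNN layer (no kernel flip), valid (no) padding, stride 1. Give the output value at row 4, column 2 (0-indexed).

32

The receptive field on the input at this output position is [4 1 1 / 4 3 12 / 8 4 10]. Elementwise product with the kernel and sum: 4·1 + 1·-2 + 4·-1 + 8·3 + 10·1.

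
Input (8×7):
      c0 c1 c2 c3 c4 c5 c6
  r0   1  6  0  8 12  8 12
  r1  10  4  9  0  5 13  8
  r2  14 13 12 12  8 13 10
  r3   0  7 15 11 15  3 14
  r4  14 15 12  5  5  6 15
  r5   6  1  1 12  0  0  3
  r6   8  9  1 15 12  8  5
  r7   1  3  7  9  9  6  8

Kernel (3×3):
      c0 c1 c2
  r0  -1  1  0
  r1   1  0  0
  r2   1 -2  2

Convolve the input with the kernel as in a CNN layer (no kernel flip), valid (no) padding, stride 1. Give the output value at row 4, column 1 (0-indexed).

35

The receptive field on the input at this output position is [15 12 5 / 1 1 12 / 9 1 15]. Elementwise product with the kernel and sum: 15·-1 + 12·1 + 1·1 + 9·1 + 1·-2 + 15·2.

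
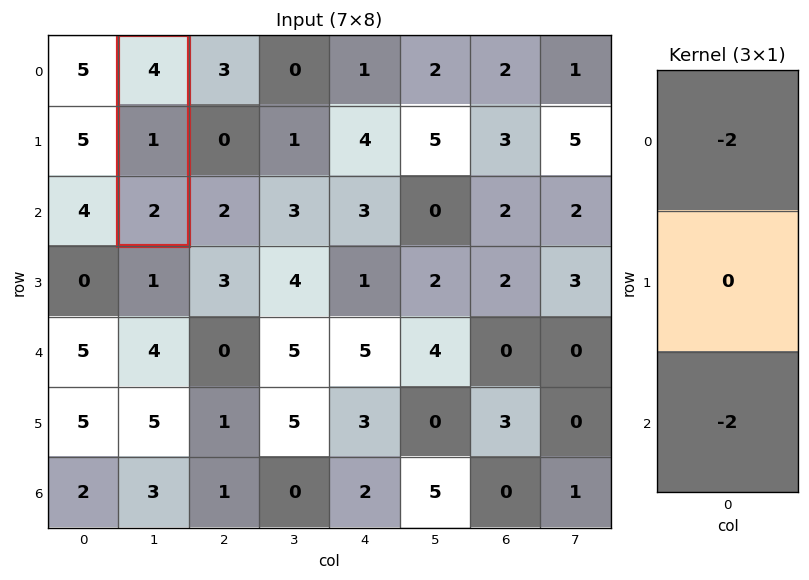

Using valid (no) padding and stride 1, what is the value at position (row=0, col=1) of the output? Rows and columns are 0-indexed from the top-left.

The receptive field on the input at this output position is [4 / 1 / 2]. Elementwise product with the kernel and sum: 4·-2 + 2·-2.

-12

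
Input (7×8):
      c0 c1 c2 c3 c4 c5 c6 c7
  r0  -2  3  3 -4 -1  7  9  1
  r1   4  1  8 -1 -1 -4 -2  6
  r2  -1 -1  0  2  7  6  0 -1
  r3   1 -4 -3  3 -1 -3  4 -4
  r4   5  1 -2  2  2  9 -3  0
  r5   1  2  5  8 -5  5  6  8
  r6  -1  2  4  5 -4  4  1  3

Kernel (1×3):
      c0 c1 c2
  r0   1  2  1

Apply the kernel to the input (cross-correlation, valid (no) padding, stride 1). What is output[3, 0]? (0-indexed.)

-10

The receptive field on the input at this output position is [1 -4 -3]. Elementwise product with the kernel and sum: 1·1 + -4·2 + -3·1.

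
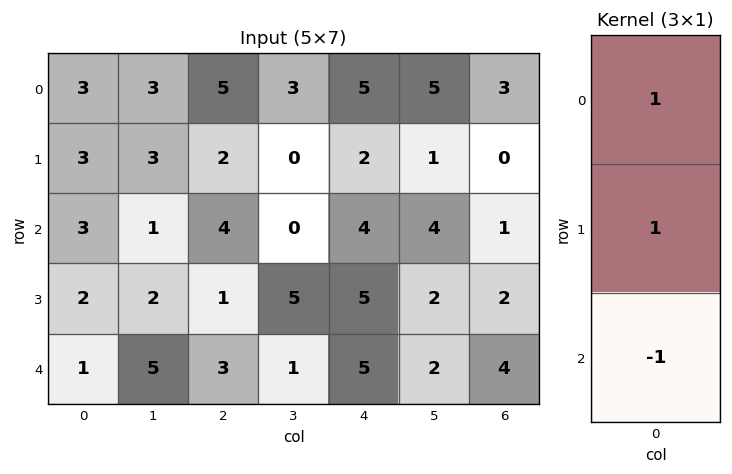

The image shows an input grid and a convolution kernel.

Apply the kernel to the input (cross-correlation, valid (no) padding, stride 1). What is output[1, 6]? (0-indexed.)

-1

The receptive field on the input at this output position is [0 / 1 / 2]. Elementwise product with the kernel and sum: 0·1 + 1·1 + 2·-1.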